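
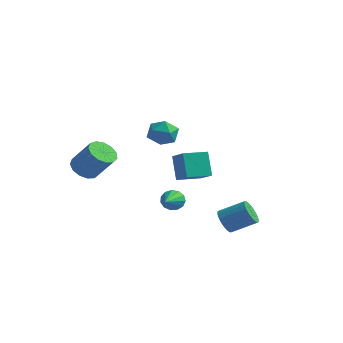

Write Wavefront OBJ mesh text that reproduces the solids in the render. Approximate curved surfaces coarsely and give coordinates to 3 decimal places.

v -3.977 -2.185 -0.407
v -3.249 -2.193 -1.018
v -1.976 -2.103 0.495
v -2.703 -2.095 1.107
v -3.377 -1.679 -0.942
v -2.103 -1.588 0.572
v -3.695 -1.326 -0.696
v -2.421 -1.235 0.818
v -4.102 -1.245 -0.358
v -2.829 -1.154 1.156
v -4.469 -1.463 -0.036
v -3.196 -1.372 1.478
v -4.681 -1.91 0.169
v -3.407 -1.82 1.682
v -4.668 -2.445 0.191
v -3.395 -2.354 1.704
v -4.436 -2.897 0.023
v -3.163 -2.806 1.536
v -4.058 -3.124 -0.282
v -2.785 -3.033 1.232
v -3.655 -3.052 -0.626
v -2.381 -2.961 0.888
v -3.353 -2.705 -0.9
v -2.08 -2.614 0.613
v -1.584 3.287 -2.609
v -2.249 3.814 -1.033
v -0.795 4.662 -2.736
v -1.46 5.188 -1.159
v -0.36 2.652 -1.881
v -1.025 3.178 -0.304
v 0.429 4.026 -2.007
v -0.236 4.553 -0.431
v 2.931 1.704 -4.237
v 3.375 1.749 -4.96
v 4.653 2.522 -4.127
v 4.209 2.476 -3.403
v 3.195 2.053 -4.965
v 4.472 2.826 -4.132
v 2.969 2.297 -4.844
v 4.246 3.07 -4.011
v 2.736 2.438 -4.618
v 4.014 3.21 -3.785
v 2.537 2.451 -4.326
v 3.815 3.224 -3.493
v 2.407 2.336 -4.019
v 3.684 3.109 -3.186
v 2.367 2.111 -3.749
v 3.644 2.884 -2.916
v 2.424 1.816 -3.564
v 3.702 2.589 -2.73
v 2.57 1.501 -3.494
v 3.847 2.274 -2.661
v 2.777 1.222 -3.554
v 4.055 1.994 -2.72
v 3.012 1.025 -3.731
v 4.289 1.798 -2.898
v 3.232 0.946 -3.995
v 4.51 1.719 -3.162
v 3.401 0.998 -4.302
v 4.678 1.771 -3.469
v 3.488 1.172 -4.597
v 4.766 1.945 -3.764
v 3.479 1.438 -4.83
v 4.757 2.211 -3.997
v -0.381 1.303 -3.251
v -0.002 1.225 -3.882
v 0.361 -0.443 -2.589
v 0.248 1.43 -3.62
v 0.299 1.596 -3.241
v 0.134 1.668 -2.865
v -0.195 1.625 -2.611
v -0.582 1.48 -2.561
v -0.906 1.278 -2.73
v -1.063 1.085 -3.065
v -1.003 0.961 -3.458
v -0.746 0.946 -3.786
v -0.373 1.044 -3.944
v 1.061 -0.647 2.759
v 1.64 -0.903 3.504
v 0.28 -2.017 2.896
v 0.859 -2.273 3.641
v 0.215 -1.545 3.75
v 0.698 -0.699 3.666
v 1.222 -2.221 2.734
v 1.705 -1.375 2.65
v 1.74 -1.876 3.489
v 1.118 -1.458 4.117
v 0.802 -1.462 2.283
v 0.18 -1.044 2.911
f 2 1 5
f 2 5 3
f 3 5 6
f 3 6 4
f 5 1 7
f 5 7 6
f 6 7 8
f 6 8 4
f 7 1 9
f 7 9 8
f 8 9 10
f 8 10 4
f 9 1 11
f 9 11 10
f 10 11 12
f 10 12 4
f 11 1 13
f 11 13 12
f 12 13 14
f 12 14 4
f 13 1 15
f 13 15 14
f 14 15 16
f 14 16 4
f 15 1 17
f 15 17 16
f 16 17 18
f 16 18 4
f 17 1 19
f 17 19 18
f 18 19 20
f 18 20 4
f 19 1 21
f 19 21 20
f 20 21 22
f 20 22 4
f 21 1 23
f 21 23 22
f 22 23 24
f 22 24 4
f 23 1 2
f 23 2 24
f 24 2 3
f 24 3 4
f 26 28 25
f 29 26 25
f 25 28 27
f 27 29 25
f 26 32 28
f 30 26 29
f 30 32 26
f 28 32 27
f 31 29 27
f 27 32 31
f 31 30 29
f 32 30 31
f 34 33 37
f 34 37 35
f 35 37 38
f 35 38 36
f 37 33 39
f 37 39 38
f 38 39 40
f 38 40 36
f 39 33 41
f 39 41 40
f 40 41 42
f 40 42 36
f 41 33 43
f 41 43 42
f 42 43 44
f 42 44 36
f 43 33 45
f 43 45 44
f 44 45 46
f 44 46 36
f 45 33 47
f 45 47 46
f 46 47 48
f 46 48 36
f 47 33 49
f 47 49 48
f 48 49 50
f 48 50 36
f 49 33 51
f 49 51 50
f 50 51 52
f 50 52 36
f 51 33 53
f 51 53 52
f 52 53 54
f 52 54 36
f 53 33 55
f 53 55 54
f 54 55 56
f 54 56 36
f 55 33 57
f 55 57 56
f 56 57 58
f 56 58 36
f 57 33 59
f 57 59 58
f 58 59 60
f 58 60 36
f 59 33 61
f 59 61 60
f 60 61 62
f 60 62 36
f 61 33 63
f 61 63 62
f 62 63 64
f 62 64 36
f 63 33 34
f 63 34 64
f 64 34 35
f 64 35 36
f 66 65 68
f 66 68 67
f 68 65 69
f 68 69 67
f 69 65 70
f 69 70 67
f 70 65 71
f 70 71 67
f 71 65 72
f 71 72 67
f 72 65 73
f 72 73 67
f 73 65 74
f 73 74 67
f 74 65 75
f 74 75 67
f 75 65 76
f 75 76 67
f 76 65 77
f 76 77 67
f 77 65 66
f 77 66 67
f 78 89 83
f 78 83 79
f 78 79 85
f 78 85 88
f 78 88 89
f 79 83 87
f 83 89 82
f 89 88 80
f 88 85 84
f 85 79 86
f 81 87 82
f 81 82 80
f 81 80 84
f 81 84 86
f 81 86 87
f 82 87 83
f 80 82 89
f 84 80 88
f 86 84 85
f 87 86 79



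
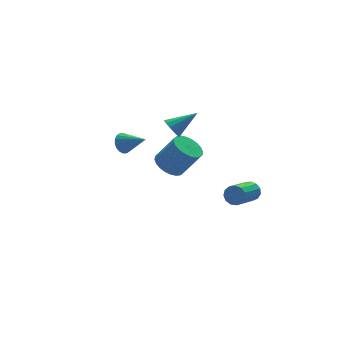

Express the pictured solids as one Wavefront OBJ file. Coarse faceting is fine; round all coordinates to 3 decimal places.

v 4.372 -2.923 -0.249
v 4.727 -3.024 0.299
v 3.142 -3.937 1.157
v 2.788 -3.837 0.609
v 4.559 -2.694 0.341
v 2.975 -3.607 1.199
v 4.333 -2.437 0.196
v 2.748 -3.351 1.054
v 4.119 -2.335 -0.09
v 2.534 -3.248 0.767
v 3.985 -2.419 -0.427
v 2.401 -3.333 0.431
v 3.975 -2.664 -0.707
v 2.39 -3.577 0.15
v 4.09 -2.99 -0.842
v 2.506 -3.904 0.016
v 4.295 -3.296 -0.788
v 2.711 -4.209 0.07
v 4.525 -3.483 -0.563
v 2.94 -4.397 0.294
v 4.706 -3.493 -0.238
v 3.121 -4.406 0.619
v 4.781 -3.321 0.083
v 3.197 -4.235 0.94
v 2.316 2.19 2.582
v 2.666 2.02 1.964
v 3.844 1.93 3.518
v 2.706 2.426 2.012
v 2.623 2.758 2.24
v 2.442 2.909 2.577
v 2.221 2.833 2.916
v 2.031 2.552 3.148
v 1.931 2.156 3.201
v 1.954 1.772 3.057
v 2.091 1.52 2.763
v 2.3 1.481 2.411
v 2.515 1.667 2.113
v 3.172 3.969 -1.976
v 3.747 3.336 -2.532
v 4.662 2.697 -0.861
v 4.088 3.331 -0.304
v 3.972 3.664 -2.53
v 4.887 3.025 -0.859
v 4.076 4.039 -2.444
v 4.991 3.4 -0.772
v 4.042 4.403 -2.286
v 4.957 3.764 -0.615
v 3.876 4.7 -2.082
v 4.791 4.062 -0.41
v 3.602 4.887 -1.861
v 4.518 4.248 -0.189
v 3.264 4.934 -1.657
v 4.179 4.295 0.015
v 2.911 4.834 -1.502
v 3.826 4.195 0.169
v 2.598 4.603 -1.419
v 3.513 3.964 0.252
v 2.373 4.275 -1.421
v 3.288 3.636 0.25
v 2.269 3.9 -1.508
v 3.184 3.261 0.164
v 2.303 3.536 -1.665
v 3.218 2.897 0.006
v 2.469 3.238 -1.87
v 3.384 2.6 -0.198
v 2.742 3.052 -2.091
v 3.658 2.413 -0.419
v 3.081 3.005 -2.295
v 3.996 2.366 -0.623
v 3.434 3.105 -2.449
v 4.349 2.466 -0.778
v -1.38 1.049 3.356
v -1.111 1.509 3.81
v -0.66 -0.169 4.164
v -1.384 1.435 3.94
v -1.656 1.284 3.955
v -1.873 1.086 3.851
v -1.993 0.882 3.65
v -1.992 0.71 3.39
v -1.869 0.606 3.123
v -1.65 0.589 2.902
v -1.377 0.664 2.772
v -1.105 0.815 2.757
v -0.887 1.012 2.86
v -0.767 1.217 3.062
v -0.769 1.388 3.322
v -0.891 1.493 3.589
f 2 1 5
f 2 5 3
f 3 5 6
f 3 6 4
f 5 1 7
f 5 7 6
f 6 7 8
f 6 8 4
f 7 1 9
f 7 9 8
f 8 9 10
f 8 10 4
f 9 1 11
f 9 11 10
f 10 11 12
f 10 12 4
f 11 1 13
f 11 13 12
f 12 13 14
f 12 14 4
f 13 1 15
f 13 15 14
f 14 15 16
f 14 16 4
f 15 1 17
f 15 17 16
f 16 17 18
f 16 18 4
f 17 1 19
f 17 19 18
f 18 19 20
f 18 20 4
f 19 1 21
f 19 21 20
f 20 21 22
f 20 22 4
f 21 1 23
f 21 23 22
f 22 23 24
f 22 24 4
f 23 1 2
f 23 2 24
f 24 2 3
f 24 3 4
f 26 25 28
f 26 28 27
f 28 25 29
f 28 29 27
f 29 25 30
f 29 30 27
f 30 25 31
f 30 31 27
f 31 25 32
f 31 32 27
f 32 25 33
f 32 33 27
f 33 25 34
f 33 34 27
f 34 25 35
f 34 35 27
f 35 25 36
f 35 36 27
f 36 25 37
f 36 37 27
f 37 25 26
f 37 26 27
f 39 38 42
f 39 42 40
f 40 42 43
f 40 43 41
f 42 38 44
f 42 44 43
f 43 44 45
f 43 45 41
f 44 38 46
f 44 46 45
f 45 46 47
f 45 47 41
f 46 38 48
f 46 48 47
f 47 48 49
f 47 49 41
f 48 38 50
f 48 50 49
f 49 50 51
f 49 51 41
f 50 38 52
f 50 52 51
f 51 52 53
f 51 53 41
f 52 38 54
f 52 54 53
f 53 54 55
f 53 55 41
f 54 38 56
f 54 56 55
f 55 56 57
f 55 57 41
f 56 38 58
f 56 58 57
f 57 58 59
f 57 59 41
f 58 38 60
f 58 60 59
f 59 60 61
f 59 61 41
f 60 38 62
f 60 62 61
f 61 62 63
f 61 63 41
f 62 38 64
f 62 64 63
f 63 64 65
f 63 65 41
f 64 38 66
f 64 66 65
f 65 66 67
f 65 67 41
f 66 38 68
f 66 68 67
f 67 68 69
f 67 69 41
f 68 38 70
f 68 70 69
f 69 70 71
f 69 71 41
f 70 38 39
f 70 39 71
f 71 39 40
f 71 40 41
f 73 72 75
f 73 75 74
f 75 72 76
f 75 76 74
f 76 72 77
f 76 77 74
f 77 72 78
f 77 78 74
f 78 72 79
f 78 79 74
f 79 72 80
f 79 80 74
f 80 72 81
f 80 81 74
f 81 72 82
f 81 82 74
f 82 72 83
f 82 83 74
f 83 72 84
f 83 84 74
f 84 72 85
f 84 85 74
f 85 72 86
f 85 86 74
f 86 72 87
f 86 87 74
f 87 72 73
f 87 73 74



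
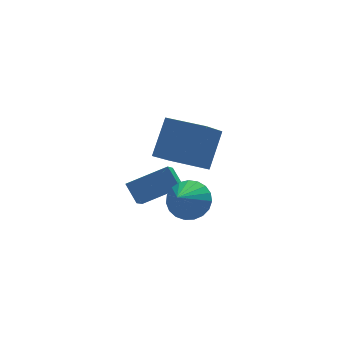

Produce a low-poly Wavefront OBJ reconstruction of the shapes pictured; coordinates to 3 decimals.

v 0.998 -4.861 0.75
v 1.759 -4.024 2.045
v -0.145 -3.702 0.672
v 0.616 -2.865 1.968
v 1.864 -4.075 -0.268
v 2.625 -3.238 1.028
v 0.721 -2.916 -0.345
v 1.482 -2.079 0.95
v 0.251 -1.131 -4.026
v -0.241 -2.045 -3.163
v 0.039 -0.43 -3.405
v -0.454 -1.344 -2.542
v 1.834 -1.296 -3.298
v 1.341 -2.21 -2.435
v 1.621 -0.595 -2.677
v 1.129 -1.509 -1.814
v 1.369 -3.279 -2.443
v 2.078 -3.78 -2.304
v 0.671 -4.021 -1.557
v 2.12 -3.518 -2.052
v 2.032 -3.215 -1.868
v 1.829 -2.923 -1.782
v 1.546 -2.692 -1.812
v 1.233 -2.563 -1.95
v 0.943 -2.557 -2.173
v 0.727 -2.677 -2.443
v 0.622 -2.9 -2.713
v 0.646 -3.189 -2.937
v 0.795 -3.493 -3.075
v 1.043 -3.761 -3.103
v 1.348 -3.945 -3.018
v 1.656 -4.014 -2.833
v 1.914 -3.955 -2.581
f 2 4 1
f 5 2 1
f 1 4 3
f 3 5 1
f 2 8 4
f 6 2 5
f 6 8 2
f 4 8 3
f 7 5 3
f 3 8 7
f 7 6 5
f 8 6 7
f 10 12 9
f 13 10 9
f 9 12 11
f 11 13 9
f 10 16 12
f 14 10 13
f 14 16 10
f 12 16 11
f 15 13 11
f 11 16 15
f 15 14 13
f 16 14 15
f 18 17 20
f 18 20 19
f 20 17 21
f 20 21 19
f 21 17 22
f 21 22 19
f 22 17 23
f 22 23 19
f 23 17 24
f 23 24 19
f 24 17 25
f 24 25 19
f 25 17 26
f 25 26 19
f 26 17 27
f 26 27 19
f 27 17 28
f 27 28 19
f 28 17 29
f 28 29 19
f 29 17 30
f 29 30 19
f 30 17 31
f 30 31 19
f 31 17 32
f 31 32 19
f 32 17 33
f 32 33 19
f 33 17 18
f 33 18 19



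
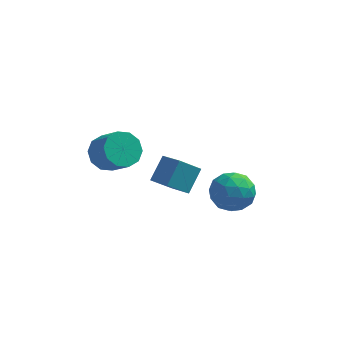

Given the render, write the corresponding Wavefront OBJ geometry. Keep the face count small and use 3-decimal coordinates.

v 2.343 0.559 0.063
v 2.893 1.222 0.737
v 3.347 -0.802 0.583
v 3.897 -0.139 1.257
v 2.853 -0.389 1.467
v 2.233 0.452 1.145
v 4.007 -0.032 0.175
v 3.387 0.809 -0.147
v 3.921 0.857 0.806
v 3.208 0.636 1.605
v 3.032 -0.216 -0.285
v 2.319 -0.437 0.514
v 2.53 1.01 0.354
v 3.71 -0.59 0.966
v 3.097 -0.737 1.089
v 3.42 -0.347 1.486
v 2.142 0.557 0.594
v 2.465 0.947 0.99
v 2.441 0 1.42
v 3.775 -0.527 0.33
v 4.098 -0.137 0.726
v 2.82 0.767 -0.166
v 3.143 1.157 0.231
v 3.799 0.42 -0.1
v 3.457 1.185 0.791
v 4.047 0.385 1.097
v 4.113 0.448 0.46
v 3.748 0.942 0.271
v 3.038 1.055 1.26
v 3.628 0.256 1.566
v 3.015 0.108 1.69
v 2.65 0.603 1.5
v 3.642 0.841 1.301
v 2.612 0.164 -0.246
v 3.202 -0.635 0.06
v 3.59 -0.183 -0.18
v 3.225 0.312 -0.37
v 2.193 0.035 0.223
v 2.783 -0.765 0.529
v 2.492 -0.522 1.049
v 2.127 -0.028 0.86
v 2.598 -0.421 0.019
v -2.532 1.013 1.937
v -1.851 0.962 1.262
v -0.987 0.237 2.189
v -1.668 0.287 2.863
v -1.765 1.461 1.572
v -0.901 0.735 2.499
v -1.972 1.788 2.022
v -1.108 1.062 2.949
v -2.393 1.819 2.439
v -1.529 1.093 3.365
v -2.867 1.542 2.664
v -2.003 0.817 3.591
v -3.213 1.063 2.611
v -2.349 0.338 3.538
v -3.299 0.565 2.301
v -2.435 -0.161 3.228
v -3.092 0.238 1.851
v -2.228 -0.488 2.778
v -2.671 0.207 1.435
v -1.807 -0.519 2.361
v -2.197 0.483 1.209
v -1.333 -0.242 2.136
v -0.941 2.823 -1.176
v -0.526 3.787 -0.175
v -0.046 3.36 -2.064
v 0.369 4.324 -1.063
v -0.029 1.996 -0.757
v 0.386 2.96 0.244
v 0.866 2.533 -1.645
v 1.281 3.497 -0.644
f 1 38 17
f 38 12 41
f 17 41 6
f 38 41 17
f 1 17 13
f 17 6 18
f 13 18 2
f 17 18 13
f 1 13 22
f 13 2 23
f 22 23 8
f 13 23 22
f 1 22 34
f 22 8 37
f 34 37 11
f 22 37 34
f 1 34 38
f 34 11 42
f 38 42 12
f 34 42 38
f 2 18 29
f 18 6 32
f 29 32 10
f 18 32 29
f 6 41 19
f 41 12 40
f 19 40 5
f 41 40 19
f 12 42 39
f 42 11 35
f 39 35 3
f 42 35 39
f 11 37 36
f 37 8 24
f 36 24 7
f 37 24 36
f 8 23 28
f 23 2 25
f 28 25 9
f 23 25 28
f 4 30 16
f 30 10 31
f 16 31 5
f 30 31 16
f 4 16 14
f 16 5 15
f 14 15 3
f 16 15 14
f 4 14 21
f 14 3 20
f 21 20 7
f 14 20 21
f 4 21 26
f 21 7 27
f 26 27 9
f 21 27 26
f 4 26 30
f 26 9 33
f 30 33 10
f 26 33 30
f 5 31 19
f 31 10 32
f 19 32 6
f 31 32 19
f 3 15 39
f 15 5 40
f 39 40 12
f 15 40 39
f 7 20 36
f 20 3 35
f 36 35 11
f 20 35 36
f 9 27 28
f 27 7 24
f 28 24 8
f 27 24 28
f 10 33 29
f 33 9 25
f 29 25 2
f 33 25 29
f 44 43 47
f 44 47 45
f 45 47 48
f 45 48 46
f 47 43 49
f 47 49 48
f 48 49 50
f 48 50 46
f 49 43 51
f 49 51 50
f 50 51 52
f 50 52 46
f 51 43 53
f 51 53 52
f 52 53 54
f 52 54 46
f 53 43 55
f 53 55 54
f 54 55 56
f 54 56 46
f 55 43 57
f 55 57 56
f 56 57 58
f 56 58 46
f 57 43 59
f 57 59 58
f 58 59 60
f 58 60 46
f 59 43 61
f 59 61 60
f 60 61 62
f 60 62 46
f 61 43 63
f 61 63 62
f 62 63 64
f 62 64 46
f 63 43 44
f 63 44 64
f 64 44 45
f 64 45 46
f 66 68 65
f 69 66 65
f 65 68 67
f 67 69 65
f 66 72 68
f 70 66 69
f 70 72 66
f 68 72 67
f 71 69 67
f 67 72 71
f 71 70 69
f 72 70 71



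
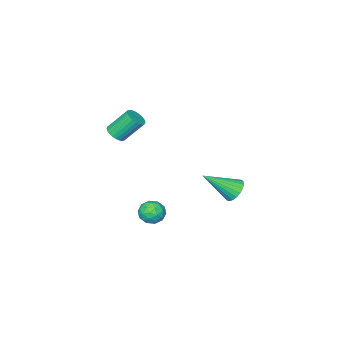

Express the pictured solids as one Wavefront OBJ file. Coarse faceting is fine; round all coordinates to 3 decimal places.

v 3.037 4.486 0.055
v 3.595 4.146 0.437
v 2.625 3.394 -0.317
v 3.183 3.054 0.065
v 2.624 3.399 0.44
v 2.878 4.074 0.67
v 3.342 3.466 -0.55
v 3.596 4.141 -0.32
v 3.783 3.515 0.063
v 3.339 3.474 0.675
v 2.881 4.066 -0.555
v 2.437 4.025 0.057
v 3.352 4.412 0.279
v 2.868 3.128 -0.159
v 2.539 3.331 0.061
v 2.867 3.131 0.286
v 2.93 4.37 0.416
v 3.258 4.17 0.64
v 2.688 3.731 0.642
v 2.962 3.37 -0.52
v 3.29 3.17 -0.296
v 3.353 4.409 -0.166
v 3.681 4.209 0.059
v 3.532 3.809 -0.522
v 3.791 3.841 0.284
v 3.549 3.199 0.065
v 3.642 3.442 -0.297
v 3.792 3.838 -0.161
v 3.53 3.817 0.643
v 3.288 3.175 0.424
v 2.959 3.378 0.645
v 3.108 3.775 0.78
v 3.641 3.446 0.423
v 2.932 4.365 -0.304
v 2.69 3.723 -0.523
v 3.112 3.765 -0.66
v 3.261 4.162 -0.525
v 2.671 4.341 0.055
v 2.429 3.699 -0.164
v 2.428 3.702 0.281
v 2.578 4.098 0.417
v 2.579 4.094 -0.303
v -4.33 2.013 -2.539
v -3.822 1.952 -3.142
v -2.91 0.987 -1.241
v -3.736 2.24 -3.008
v -3.753 2.488 -2.794
v -3.869 2.655 -2.536
v -4.065 2.71 -2.278
v -4.307 2.644 -2.065
v -4.553 2.47 -1.935
v -4.76 2.216 -1.909
v -4.893 1.927 -1.992
v -4.928 1.653 -2.169
v -4.86 1.441 -2.411
v -4.7 1.328 -2.675
v -4.476 1.333 -2.915
v -4.227 1.456 -3.091
v -3.996 1.675 -3.171
v 1.412 -0.975 2.95
v 1.776 -1.276 3.352
v 0.991 -0.566 4.592
v 0.628 -0.265 4.19
v 1.903 -1.073 3.317
v 1.118 -0.363 4.557
v 1.955 -0.855 3.225
v 1.17 -0.146 4.465
v 1.925 -0.656 3.092
v 1.14 0.054 4.332
v 1.817 -0.505 2.937
v 1.032 0.205 4.177
v 1.647 -0.425 2.784
v 0.862 0.284 4.024
v 1.441 -0.43 2.656
v 0.656 0.28 3.896
v 1.231 -0.517 2.573
v 0.447 0.193 3.813
v 1.049 -0.674 2.548
v 0.264 0.036 3.788
v 0.922 -0.877 2.583
v 0.137 -0.167 3.823
v 0.87 -1.094 2.675
v 0.085 -0.385 3.915
v 0.9 -1.294 2.808
v 0.115 -0.584 4.048
v 1.008 -1.445 2.963
v 0.223 -0.735 4.203
v 1.178 -1.524 3.116
v 0.393 -0.815 4.356
v 1.384 -1.52 3.244
v 0.599 -0.81 4.484
v 1.593 -1.433 3.327
v 0.809 -0.723 4.567
f 1 38 17
f 38 12 41
f 17 41 6
f 38 41 17
f 1 17 13
f 17 6 18
f 13 18 2
f 17 18 13
f 1 13 22
f 13 2 23
f 22 23 8
f 13 23 22
f 1 22 34
f 22 8 37
f 34 37 11
f 22 37 34
f 1 34 38
f 34 11 42
f 38 42 12
f 34 42 38
f 2 18 29
f 18 6 32
f 29 32 10
f 18 32 29
f 6 41 19
f 41 12 40
f 19 40 5
f 41 40 19
f 12 42 39
f 42 11 35
f 39 35 3
f 42 35 39
f 11 37 36
f 37 8 24
f 36 24 7
f 37 24 36
f 8 23 28
f 23 2 25
f 28 25 9
f 23 25 28
f 4 30 16
f 30 10 31
f 16 31 5
f 30 31 16
f 4 16 14
f 16 5 15
f 14 15 3
f 16 15 14
f 4 14 21
f 14 3 20
f 21 20 7
f 14 20 21
f 4 21 26
f 21 7 27
f 26 27 9
f 21 27 26
f 4 26 30
f 26 9 33
f 30 33 10
f 26 33 30
f 5 31 19
f 31 10 32
f 19 32 6
f 31 32 19
f 3 15 39
f 15 5 40
f 39 40 12
f 15 40 39
f 7 20 36
f 20 3 35
f 36 35 11
f 20 35 36
f 9 27 28
f 27 7 24
f 28 24 8
f 27 24 28
f 10 33 29
f 33 9 25
f 29 25 2
f 33 25 29
f 44 43 46
f 44 46 45
f 46 43 47
f 46 47 45
f 47 43 48
f 47 48 45
f 48 43 49
f 48 49 45
f 49 43 50
f 49 50 45
f 50 43 51
f 50 51 45
f 51 43 52
f 51 52 45
f 52 43 53
f 52 53 45
f 53 43 54
f 53 54 45
f 54 43 55
f 54 55 45
f 55 43 56
f 55 56 45
f 56 43 57
f 56 57 45
f 57 43 58
f 57 58 45
f 58 43 59
f 58 59 45
f 59 43 44
f 59 44 45
f 61 60 64
f 61 64 62
f 62 64 65
f 62 65 63
f 64 60 66
f 64 66 65
f 65 66 67
f 65 67 63
f 66 60 68
f 66 68 67
f 67 68 69
f 67 69 63
f 68 60 70
f 68 70 69
f 69 70 71
f 69 71 63
f 70 60 72
f 70 72 71
f 71 72 73
f 71 73 63
f 72 60 74
f 72 74 73
f 73 74 75
f 73 75 63
f 74 60 76
f 74 76 75
f 75 76 77
f 75 77 63
f 76 60 78
f 76 78 77
f 77 78 79
f 77 79 63
f 78 60 80
f 78 80 79
f 79 80 81
f 79 81 63
f 80 60 82
f 80 82 81
f 81 82 83
f 81 83 63
f 82 60 84
f 82 84 83
f 83 84 85
f 83 85 63
f 84 60 86
f 84 86 85
f 85 86 87
f 85 87 63
f 86 60 88
f 86 88 87
f 87 88 89
f 87 89 63
f 88 60 90
f 88 90 89
f 89 90 91
f 89 91 63
f 90 60 92
f 90 92 91
f 91 92 93
f 91 93 63
f 92 60 61
f 92 61 93
f 93 61 62
f 93 62 63



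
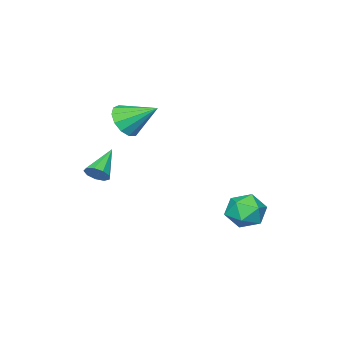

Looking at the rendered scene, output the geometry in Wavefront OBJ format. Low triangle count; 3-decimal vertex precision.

v 2.007 -2.93 2.96
v 2.442 -2.287 2.314
v 1.393 -1.45 4.02
v 1.912 -2.37 2.125
v 1.412 -2.632 2.2
v 1.101 -2.988 2.517
v 1.077 -3.325 2.975
v 1.349 -3.537 3.428
v 1.829 -3.556 3.732
v 2.366 -3.376 3.792
v 2.788 -3.055 3.587
v 2.963 -2.693 3.183
v 2.833 -2.407 2.709
v -0.757 3.423 -1.522
v 0.02 3.729 -2.195
v 0.16 2.011 -1.105
v 0.937 2.317 -1.778
v 0.757 2.872 -0.878
v 0.19 3.745 -1.136
v -0.01 1.995 -2.164
v -0.577 2.868 -2.422
v 0.482 2.846 -2.591
v 0.956 3.389 -1.797
v -0.776 2.351 -1.503
v -0.302 2.894 -0.709
v 3.534 -3.311 -0.146
v 3.942 -3.59 0.306
v 2.086 -3.789 0.866
v 3.87 -3.149 0.41
v 3.64 -2.785 0.254
v 3.361 -2.666 -0.089
v 3.163 -2.85 -0.459
v 3.138 -3.249 -0.683
v 3.298 -3.677 -0.656
v 3.569 -3.934 -0.39
v 3.823 -3.9 -0.01
f 2 1 4
f 2 4 3
f 4 1 5
f 4 5 3
f 5 1 6
f 5 6 3
f 6 1 7
f 6 7 3
f 7 1 8
f 7 8 3
f 8 1 9
f 8 9 3
f 9 1 10
f 9 10 3
f 10 1 11
f 10 11 3
f 11 1 12
f 11 12 3
f 12 1 13
f 12 13 3
f 13 1 2
f 13 2 3
f 14 25 19
f 14 19 15
f 14 15 21
f 14 21 24
f 14 24 25
f 15 19 23
f 19 25 18
f 25 24 16
f 24 21 20
f 21 15 22
f 17 23 18
f 17 18 16
f 17 16 20
f 17 20 22
f 17 22 23
f 18 23 19
f 16 18 25
f 20 16 24
f 22 20 21
f 23 22 15
f 27 26 29
f 27 29 28
f 29 26 30
f 29 30 28
f 30 26 31
f 30 31 28
f 31 26 32
f 31 32 28
f 32 26 33
f 32 33 28
f 33 26 34
f 33 34 28
f 34 26 35
f 34 35 28
f 35 26 36
f 35 36 28
f 36 26 27
f 36 27 28



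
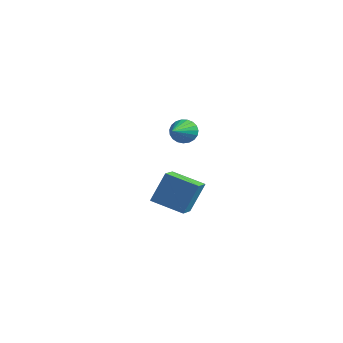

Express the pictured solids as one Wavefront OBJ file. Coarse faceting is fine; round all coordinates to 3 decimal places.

v 2.652 -3.21 3.648
v 2.889 -2.852 4.238
v 3.368 -4.61 4.212
v 2.618 -2.953 4.331
v 2.353 -3.099 4.305
v 2.14 -3.264 4.166
v 2.015 -3.42 3.937
v 2 -3.54 3.659
v 2.098 -3.602 3.378
v 2.292 -3.597 3.145
v 2.548 -3.525 2.998
v 2.822 -3.399 2.964
v 3.066 -3.24 3.048
v 3.239 -3.076 3.236
v 3.31 -2.935 3.495
v 3.268 -2.842 3.781
v 3.119 -2.812 4.044
v -2.539 -0.315 -3.29
v -2.239 0.452 -1.501
v -0.907 0.467 -3.9
v -0.606 1.235 -2.111
v -1.914 -1.355 -2.949
v -1.613 -0.587 -1.16
v -0.281 -0.572 -3.559
v 0.019 0.195 -1.77
f 2 1 4
f 2 4 3
f 4 1 5
f 4 5 3
f 5 1 6
f 5 6 3
f 6 1 7
f 6 7 3
f 7 1 8
f 7 8 3
f 8 1 9
f 8 9 3
f 9 1 10
f 9 10 3
f 10 1 11
f 10 11 3
f 11 1 12
f 11 12 3
f 12 1 13
f 12 13 3
f 13 1 14
f 13 14 3
f 14 1 15
f 14 15 3
f 15 1 16
f 15 16 3
f 16 1 17
f 16 17 3
f 17 1 2
f 17 2 3
f 19 21 18
f 22 19 18
f 18 21 20
f 20 22 18
f 19 25 21
f 23 19 22
f 23 25 19
f 21 25 20
f 24 22 20
f 20 25 24
f 24 23 22
f 25 23 24



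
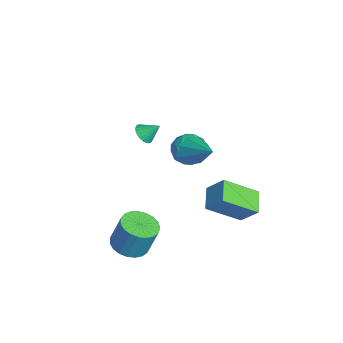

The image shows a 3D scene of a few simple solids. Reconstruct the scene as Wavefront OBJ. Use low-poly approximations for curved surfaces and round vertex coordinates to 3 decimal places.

v -2.652 2.216 -1.665
v -2.015 2.045 -0.929
v -2.145 0.895 -2.411
v -1.508 0.724 -1.675
v -2.48 0.633 -1.518
v -2.793 1.449 -1.058
v -1.367 1.491 -2.282
v -1.68 2.307 -1.822
v -1.221 1.597 -1.311
v -1.908 1.067 -0.838
v -2.252 1.873 -2.502
v -2.939 1.343 -2.029
v -2.378 2.247 -1.232
v -1.782 0.693 -2.108
v -2.353 0.64 -2.016
v -1.979 0.539 -1.584
v -2.835 1.896 -1.307
v -2.461 1.796 -0.875
v -2.734 0.966 -1.221
v -1.699 1.144 -2.465
v -1.325 1.044 -2.033
v -2.181 2.401 -1.756
v -1.807 2.3 -1.324
v -1.426 1.974 -2.119
v -1.537 1.883 -1.023
v -1.239 1.106 -1.462
v -1.156 1.557 -1.819
v -1.34 2.037 -1.548
v -1.941 1.571 -0.746
v -1.643 0.794 -1.184
v -2.214 0.741 -1.092
v -2.398 1.221 -0.821
v -1.474 1.307 -0.97
v -2.517 2.146 -2.156
v -2.219 1.369 -2.594
v -1.762 1.719 -2.519
v -1.946 2.199 -2.248
v -2.921 1.834 -1.878
v -2.623 1.057 -2.317
v -2.82 0.903 -1.792
v -3.004 1.383 -1.521
v -2.686 1.633 -2.37
v -1.264 -0.889 0.535
v -0.797 -0.716 0.183
v -1.016 -0.151 1.225
v -0.972 -0.579 0.098
v -1.192 -0.488 0.081
v -1.422 -0.459 0.132
v -1.629 -0.496 0.245
v -1.779 -0.592 0.402
v -1.852 -0.733 0.579
v -1.835 -0.898 0.75
v -1.73 -1.062 0.888
v -1.555 -1.199 0.972
v -1.336 -1.29 0.989
v -1.105 -1.319 0.938
v -0.899 -1.282 0.825
v -0.748 -1.186 0.668
v -0.676 -1.045 0.491
v -0.693 -0.88 0.32
v 3.59 1.201 -1.251
v 2.416 1.476 -0.791
v 3.518 2.916 -2.46
v 2.344 3.191 -2.001
v 4.136 1.909 -0.279
v 2.962 2.184 0.18
v 4.064 3.624 -1.489
v 2.89 3.899 -1.029
v 2.249 0.889 1.941
v 2.596 1.146 1.279
v 3.651 1.511 2.919
v 2.237 1.564 1.529
v 1.884 1.586 2.02
v 1.745 1.2 2.465
v 1.901 0.632 2.602
v 2.26 0.215 2.352
v 2.613 0.193 1.861
v 2.752 0.578 1.417
v 3.779 -2.417 -3.161
v 4.279 -1.656 -3.464
v 4.5 -1.162 -1.863
v 4.001 -1.923 -1.559
v 3.906 -1.513 -3.457
v 4.128 -1.019 -1.856
v 3.512 -1.526 -3.398
v 3.733 -1.032 -1.797
v 3.163 -1.694 -3.299
v 3.385 -1.2 -1.698
v 2.922 -1.986 -3.175
v 3.143 -1.492 -1.574
v 2.828 -2.353 -3.049
v 3.049 -1.859 -1.448
v 2.899 -2.731 -2.942
v 3.12 -2.237 -1.341
v 3.122 -3.055 -2.873
v 3.343 -2.561 -1.272
v 3.459 -3.268 -2.854
v 3.68 -2.774 -1.253
v 3.851 -3.334 -2.887
v 4.072 -2.841 -1.286
v 4.231 -3.242 -2.968
v 4.452 -2.748 -1.367
v 4.533 -3.007 -3.083
v 4.754 -2.513 -1.482
v 4.704 -2.67 -3.21
v 4.925 -2.176 -1.609
v 4.716 -2.289 -3.329
v 4.937 -1.795 -1.728
v 4.565 -1.93 -3.419
v 4.786 -1.436 -1.818
f 1 38 17
f 38 12 41
f 17 41 6
f 38 41 17
f 1 17 13
f 17 6 18
f 13 18 2
f 17 18 13
f 1 13 22
f 13 2 23
f 22 23 8
f 13 23 22
f 1 22 34
f 22 8 37
f 34 37 11
f 22 37 34
f 1 34 38
f 34 11 42
f 38 42 12
f 34 42 38
f 2 18 29
f 18 6 32
f 29 32 10
f 18 32 29
f 6 41 19
f 41 12 40
f 19 40 5
f 41 40 19
f 12 42 39
f 42 11 35
f 39 35 3
f 42 35 39
f 11 37 36
f 37 8 24
f 36 24 7
f 37 24 36
f 8 23 28
f 23 2 25
f 28 25 9
f 23 25 28
f 4 30 16
f 30 10 31
f 16 31 5
f 30 31 16
f 4 16 14
f 16 5 15
f 14 15 3
f 16 15 14
f 4 14 21
f 14 3 20
f 21 20 7
f 14 20 21
f 4 21 26
f 21 7 27
f 26 27 9
f 21 27 26
f 4 26 30
f 26 9 33
f 30 33 10
f 26 33 30
f 5 31 19
f 31 10 32
f 19 32 6
f 31 32 19
f 3 15 39
f 15 5 40
f 39 40 12
f 15 40 39
f 7 20 36
f 20 3 35
f 36 35 11
f 20 35 36
f 9 27 28
f 27 7 24
f 28 24 8
f 27 24 28
f 10 33 29
f 33 9 25
f 29 25 2
f 33 25 29
f 44 43 46
f 44 46 45
f 46 43 47
f 46 47 45
f 47 43 48
f 47 48 45
f 48 43 49
f 48 49 45
f 49 43 50
f 49 50 45
f 50 43 51
f 50 51 45
f 51 43 52
f 51 52 45
f 52 43 53
f 52 53 45
f 53 43 54
f 53 54 45
f 54 43 55
f 54 55 45
f 55 43 56
f 55 56 45
f 56 43 57
f 56 57 45
f 57 43 58
f 57 58 45
f 58 43 59
f 58 59 45
f 59 43 60
f 59 60 45
f 60 43 44
f 60 44 45
f 62 64 61
f 65 62 61
f 61 64 63
f 63 65 61
f 62 68 64
f 66 62 65
f 66 68 62
f 64 68 63
f 67 65 63
f 63 68 67
f 67 66 65
f 68 66 67
f 70 69 72
f 70 72 71
f 72 69 73
f 72 73 71
f 73 69 74
f 73 74 71
f 74 69 75
f 74 75 71
f 75 69 76
f 75 76 71
f 76 69 77
f 76 77 71
f 77 69 78
f 77 78 71
f 78 69 70
f 78 70 71
f 80 79 83
f 80 83 81
f 81 83 84
f 81 84 82
f 83 79 85
f 83 85 84
f 84 85 86
f 84 86 82
f 85 79 87
f 85 87 86
f 86 87 88
f 86 88 82
f 87 79 89
f 87 89 88
f 88 89 90
f 88 90 82
f 89 79 91
f 89 91 90
f 90 91 92
f 90 92 82
f 91 79 93
f 91 93 92
f 92 93 94
f 92 94 82
f 93 79 95
f 93 95 94
f 94 95 96
f 94 96 82
f 95 79 97
f 95 97 96
f 96 97 98
f 96 98 82
f 97 79 99
f 97 99 98
f 98 99 100
f 98 100 82
f 99 79 101
f 99 101 100
f 100 101 102
f 100 102 82
f 101 79 103
f 101 103 102
f 102 103 104
f 102 104 82
f 103 79 105
f 103 105 104
f 104 105 106
f 104 106 82
f 105 79 107
f 105 107 106
f 106 107 108
f 106 108 82
f 107 79 109
f 107 109 108
f 108 109 110
f 108 110 82
f 109 79 80
f 109 80 110
f 110 80 81
f 110 81 82



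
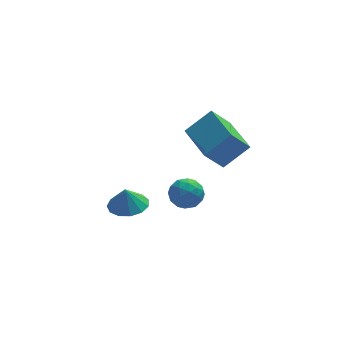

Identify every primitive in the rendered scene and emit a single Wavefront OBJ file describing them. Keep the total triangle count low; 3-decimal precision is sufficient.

v 3.259 -0.07 0.598
v 2.42 -0.362 1.667
v 2.749 1.839 0.719
v 1.909 1.547 1.787
v 4.391 0.173 1.553
v 3.551 -0.119 2.621
v 3.88 2.082 1.673
v 3.041 1.79 2.742
v -0.28 3.266 -4.132
v 0.22 2.495 -4.083
v -0.4 3.254 -3.088
v 0.554 2.889 -4.04
v 0.624 3.403 -4.026
v 0.406 3.873 -4.046
v -0.03 4.15 -4.093
v -0.545 4.147 -4.152
v -0.976 3.864 -4.205
v -1.186 3.391 -4.234
v -1.108 2.878 -4.231
v -0.768 2.489 -4.196
v -0.273 2.346 -4.141
v 1.745 2.616 -2.387
v 2.376 2.514 -2.901
v 1.704 1.306 -2.179
v 2.335 1.204 -2.693
v 2.451 1.572 -1.969
v 2.477 2.382 -2.098
v 1.603 1.438 -2.982
v 1.629 2.248 -3.111
v 2.288 1.786 -3.269
v 2.812 1.869 -2.643
v 1.268 1.951 -2.437
v 1.792 2.034 -1.811
v 2.064 2.68 -2.662
v 2.016 1.14 -2.418
v 2.084 1.356 -1.992
v 2.455 1.297 -2.295
v 2.123 2.602 -2.19
v 2.494 2.542 -2.493
v 2.538 1.989 -1.945
v 1.586 1.278 -2.587
v 1.957 1.218 -2.89
v 1.625 2.523 -2.785
v 1.996 2.464 -3.088
v 1.542 1.831 -3.135
v 2.383 2.192 -3.181
v 2.359 1.422 -3.058
v 1.929 1.56 -3.228
v 1.944 2.036 -3.304
v 2.691 2.241 -2.813
v 2.667 1.471 -2.691
v 2.735 1.688 -2.265
v 2.75 2.163 -2.341
v 2.64 1.813 -3.029
v 1.413 2.349 -2.389
v 1.389 1.579 -2.267
v 1.33 1.657 -2.739
v 1.345 2.132 -2.815
v 1.721 2.398 -2.022
v 1.697 1.628 -1.899
v 2.136 1.784 -1.776
v 2.151 2.26 -1.852
v 1.44 2.007 -2.051
f 2 4 1
f 5 2 1
f 1 4 3
f 3 5 1
f 2 8 4
f 6 2 5
f 6 8 2
f 4 8 3
f 7 5 3
f 3 8 7
f 7 6 5
f 8 6 7
f 10 9 12
f 10 12 11
f 12 9 13
f 12 13 11
f 13 9 14
f 13 14 11
f 14 9 15
f 14 15 11
f 15 9 16
f 15 16 11
f 16 9 17
f 16 17 11
f 17 9 18
f 17 18 11
f 18 9 19
f 18 19 11
f 19 9 20
f 19 20 11
f 20 9 21
f 20 21 11
f 21 9 10
f 21 10 11
f 22 59 38
f 59 33 62
f 38 62 27
f 59 62 38
f 22 38 34
f 38 27 39
f 34 39 23
f 38 39 34
f 22 34 43
f 34 23 44
f 43 44 29
f 34 44 43
f 22 43 55
f 43 29 58
f 55 58 32
f 43 58 55
f 22 55 59
f 55 32 63
f 59 63 33
f 55 63 59
f 23 39 50
f 39 27 53
f 50 53 31
f 39 53 50
f 27 62 40
f 62 33 61
f 40 61 26
f 62 61 40
f 33 63 60
f 63 32 56
f 60 56 24
f 63 56 60
f 32 58 57
f 58 29 45
f 57 45 28
f 58 45 57
f 29 44 49
f 44 23 46
f 49 46 30
f 44 46 49
f 25 51 37
f 51 31 52
f 37 52 26
f 51 52 37
f 25 37 35
f 37 26 36
f 35 36 24
f 37 36 35
f 25 35 42
f 35 24 41
f 42 41 28
f 35 41 42
f 25 42 47
f 42 28 48
f 47 48 30
f 42 48 47
f 25 47 51
f 47 30 54
f 51 54 31
f 47 54 51
f 26 52 40
f 52 31 53
f 40 53 27
f 52 53 40
f 24 36 60
f 36 26 61
f 60 61 33
f 36 61 60
f 28 41 57
f 41 24 56
f 57 56 32
f 41 56 57
f 30 48 49
f 48 28 45
f 49 45 29
f 48 45 49
f 31 54 50
f 54 30 46
f 50 46 23
f 54 46 50



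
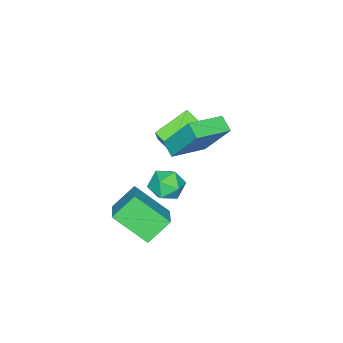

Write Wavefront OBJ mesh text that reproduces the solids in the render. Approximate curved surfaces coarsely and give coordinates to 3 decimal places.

v -0.021 -0.319 -2.324
v 0.322 -1.877 -1.118
v -0.953 0.201 -1.387
v -0.61 -1.357 -0.181
v 1.33 0.617 -1.499
v 1.673 -0.941 -0.293
v 0.398 1.137 -0.562
v 0.741 -0.421 0.644
v -2.473 0.989 2.09
v -2.809 0.363 2.518
v -2.485 2.217 3.879
v -2.822 1.591 4.307
v -0.818 0.389 2.513
v -1.155 -0.237 2.941
v -0.831 1.617 4.302
v -1.167 0.991 4.73
v -0.337 0.991 0.374
v 0.355 0.629 0.763
v -1.195 0.171 1.137
v -0.503 -0.191 1.526
v -0.71 0.641 1.69
v -0.179 1.148 1.217
v -0.661 -0.348 0.683
v -0.13 0.159 0.21
v 0.155 -0.198 0.954
v 0.125 0.413 1.576
v -0.965 0.387 0.324
v -0.995 0.998 0.946
v -3.203 -1.888 0.858
v -4.681 -1.224 1.642
v -3.034 -0.986 0.412
v -4.511 -0.322 1.196
v -2.269 -1.398 2.204
v -3.746 -0.734 2.988
v -2.099 -0.496 1.758
v -3.577 0.168 2.542
f 2 4 1
f 5 2 1
f 1 4 3
f 3 5 1
f 2 8 4
f 6 2 5
f 6 8 2
f 4 8 3
f 7 5 3
f 3 8 7
f 7 6 5
f 8 6 7
f 10 12 9
f 13 10 9
f 9 12 11
f 11 13 9
f 10 16 12
f 14 10 13
f 14 16 10
f 12 16 11
f 15 13 11
f 11 16 15
f 15 14 13
f 16 14 15
f 17 28 22
f 17 22 18
f 17 18 24
f 17 24 27
f 17 27 28
f 18 22 26
f 22 28 21
f 28 27 19
f 27 24 23
f 24 18 25
f 20 26 21
f 20 21 19
f 20 19 23
f 20 23 25
f 20 25 26
f 21 26 22
f 19 21 28
f 23 19 27
f 25 23 24
f 26 25 18
f 30 32 29
f 33 30 29
f 29 32 31
f 31 33 29
f 30 36 32
f 34 30 33
f 34 36 30
f 32 36 31
f 35 33 31
f 31 36 35
f 35 34 33
f 36 34 35



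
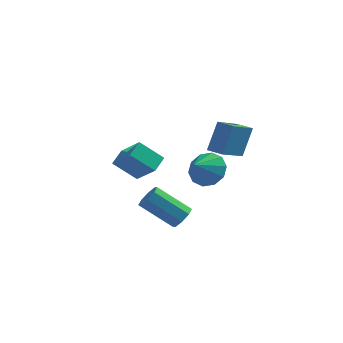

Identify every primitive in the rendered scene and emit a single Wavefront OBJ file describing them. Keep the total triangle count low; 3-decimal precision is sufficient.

v 1.286 0.684 1.389
v 1.696 1.427 2.863
v 2.101 2.264 0.367
v 2.51 3.006 1.841
v 2.03 0.294 1.379
v 2.439 1.036 2.853
v 2.844 1.873 0.357
v 3.254 2.616 1.831
v 0.461 -2.357 -1.292
v 0.867 -2.178 -0.79
v -0.715 -1.965 0.414
v -1.121 -2.143 -0.088
v 0.71 -1.777 -1.068
v -0.872 -1.563 0.137
v 0.407 -1.715 -1.477
v -1.175 -1.501 -0.272
v 0.136 -2.029 -1.778
v -1.447 -1.816 -0.573
v 0.055 -2.535 -1.794
v -1.527 -2.322 -0.59
v 0.212 -2.937 -1.517
v -1.37 -2.723 -0.312
v 0.515 -2.999 -1.108
v -1.067 -2.785 0.097
v 0.787 -2.684 -0.807
v -0.796 -2.471 0.398
v 1.425 -0.688 0.933
v 2.31 -0.877 1.309
v 0.895 -1.552 1.747
v 2.064 -0.425 1.628
v 1.573 -0.073 1.681
v 1.026 0.043 1.449
v 0.632 -0.12 1.019
v 0.54 -0.5 0.557
v 0.787 -0.952 0.238
v 1.277 -1.303 0.184
v 1.824 -1.42 0.417
v 2.219 -1.257 0.846
v -3.584 3.885 -1.802
v -2.588 3.01 -0.599
v -3.252 4.774 -1.429
v -2.257 3.899 -0.227
v -2.383 3.861 -2.813
v -1.388 2.986 -1.611
v -2.052 4.75 -2.441
v -1.056 3.875 -1.238
f 2 4 1
f 5 2 1
f 1 4 3
f 3 5 1
f 2 8 4
f 6 2 5
f 6 8 2
f 4 8 3
f 7 5 3
f 3 8 7
f 7 6 5
f 8 6 7
f 10 9 13
f 10 13 11
f 11 13 14
f 11 14 12
f 13 9 15
f 13 15 14
f 14 15 16
f 14 16 12
f 15 9 17
f 15 17 16
f 16 17 18
f 16 18 12
f 17 9 19
f 17 19 18
f 18 19 20
f 18 20 12
f 19 9 21
f 19 21 20
f 20 21 22
f 20 22 12
f 21 9 23
f 21 23 22
f 22 23 24
f 22 24 12
f 23 9 25
f 23 25 24
f 24 25 26
f 24 26 12
f 25 9 10
f 25 10 26
f 26 10 11
f 26 11 12
f 28 27 30
f 28 30 29
f 30 27 31
f 30 31 29
f 31 27 32
f 31 32 29
f 32 27 33
f 32 33 29
f 33 27 34
f 33 34 29
f 34 27 35
f 34 35 29
f 35 27 36
f 35 36 29
f 36 27 37
f 36 37 29
f 37 27 38
f 37 38 29
f 38 27 28
f 38 28 29
f 40 42 39
f 43 40 39
f 39 42 41
f 41 43 39
f 40 46 42
f 44 40 43
f 44 46 40
f 42 46 41
f 45 43 41
f 41 46 45
f 45 44 43
f 46 44 45



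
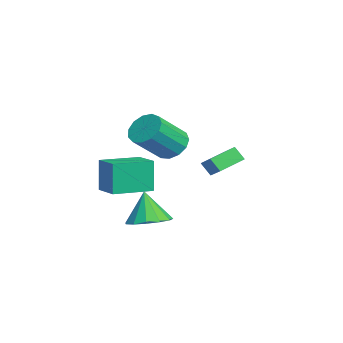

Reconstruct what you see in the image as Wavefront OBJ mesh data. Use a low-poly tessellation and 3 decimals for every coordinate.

v 2.909 -2.623 -2.734
v 3.698 -3.358 -2.573
v 2.411 -2.797 -1.086
v 3.942 -2.811 -2.441
v 3.859 -2.204 -2.402
v 3.475 -1.729 -2.468
v 2.911 -1.539 -2.618
v 2.346 -1.692 -2.806
v 1.961 -2.141 -2.97
v 1.876 -2.743 -3.059
v 2.12 -3.307 -3.045
v 2.614 -3.653 -2.932
v 3.203 -3.672 -2.756
v -1.946 -4.636 -2.648
v -2.262 -4.604 -0.836
v -2.778 -2.662 -2.828
v -3.095 -2.63 -1.016
v -0.605 -4.05 -2.424
v -0.922 -4.018 -0.612
v -1.438 -2.076 -2.604
v -1.754 -2.044 -0.792
v -2.814 0.751 -2.229
v -3.119 0.309 -1.531
v -3.46 1.986 -1.73
v -3.765 1.544 -1.033
v -1.635 1.076 -1.507
v -1.94 0.634 -0.81
v -2.281 2.311 -1.009
v -2.586 1.869 -0.311
v -2.727 -1.103 -0.103
v -2.007 -1.291 -0.756
v -1.072 -2.665 0.67
v -1.793 -2.477 1.323
v -1.834 -0.857 -0.451
v -0.899 -2.231 0.975
v -1.944 -0.501 -0.036
v -1.01 -1.875 1.39
v -2.303 -0.336 0.358
v -1.369 -1.71 1.784
v -2.797 -0.415 0.605
v -1.862 -1.789 2.032
v -3.269 -0.712 0.628
v -2.334 -2.086 2.054
v -3.568 -1.133 0.418
v -2.634 -2.508 1.845
v -3.601 -1.545 0.043
v -2.666 -2.919 1.47
v -3.356 -1.816 -0.378
v -2.422 -3.19 1.048
v -2.912 -1.861 -0.713
v -1.977 -3.235 0.714
v -2.409 -1.665 -0.853
v -1.474 -3.039 0.573
f 2 1 4
f 2 4 3
f 4 1 5
f 4 5 3
f 5 1 6
f 5 6 3
f 6 1 7
f 6 7 3
f 7 1 8
f 7 8 3
f 8 1 9
f 8 9 3
f 9 1 10
f 9 10 3
f 10 1 11
f 10 11 3
f 11 1 12
f 11 12 3
f 12 1 13
f 12 13 3
f 13 1 2
f 13 2 3
f 15 17 14
f 18 15 14
f 14 17 16
f 16 18 14
f 15 21 17
f 19 15 18
f 19 21 15
f 17 21 16
f 20 18 16
f 16 21 20
f 20 19 18
f 21 19 20
f 23 25 22
f 26 23 22
f 22 25 24
f 24 26 22
f 23 29 25
f 27 23 26
f 27 29 23
f 25 29 24
f 28 26 24
f 24 29 28
f 28 27 26
f 29 27 28
f 31 30 34
f 31 34 32
f 32 34 35
f 32 35 33
f 34 30 36
f 34 36 35
f 35 36 37
f 35 37 33
f 36 30 38
f 36 38 37
f 37 38 39
f 37 39 33
f 38 30 40
f 38 40 39
f 39 40 41
f 39 41 33
f 40 30 42
f 40 42 41
f 41 42 43
f 41 43 33
f 42 30 44
f 42 44 43
f 43 44 45
f 43 45 33
f 44 30 46
f 44 46 45
f 45 46 47
f 45 47 33
f 46 30 48
f 46 48 47
f 47 48 49
f 47 49 33
f 48 30 50
f 48 50 49
f 49 50 51
f 49 51 33
f 50 30 52
f 50 52 51
f 51 52 53
f 51 53 33
f 52 30 31
f 52 31 53
f 53 31 32
f 53 32 33



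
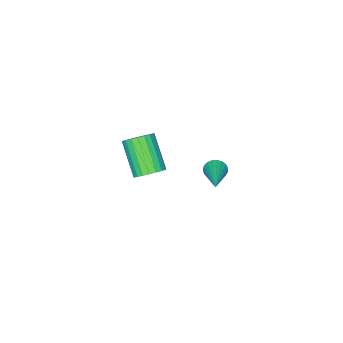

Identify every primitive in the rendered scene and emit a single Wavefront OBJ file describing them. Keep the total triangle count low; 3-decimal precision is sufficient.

v -0.975 1.654 3.288
v -0.645 1.495 2.933
v 0.275 2.766 3.952
v -0.738 1.659 2.836
v -0.873 1.821 2.817
v -1.025 1.955 2.879
v -1.169 2.037 3.012
v -1.279 2.053 3.193
v -1.336 1.999 3.39
v -1.331 1.886 3.569
v -1.265 1.733 3.7
v -1.148 1.566 3.759
v -1.001 1.415 3.737
v -0.85 1.305 3.637
v -0.72 1.255 3.477
v -0.635 1.274 3.284
v -0.608 1.359 3.091
v -1.392 -2.458 -0.479
v -1.074 -2.991 -0.863
v -1.671 -4.255 0.394
v -1.988 -3.722 0.779
v -0.851 -2.908 -0.674
v -1.448 -4.172 0.583
v -0.722 -2.747 -0.452
v -1.319 -4.011 0.806
v -0.708 -2.537 -0.233
v -1.305 -3.801 1.024
v -0.813 -2.313 -0.058
v -1.41 -3.576 1.2
v -1.018 -2.113 0.045
v -1.615 -3.377 1.303
v -1.287 -1.974 0.058
v -1.884 -3.238 1.315
v -1.575 -1.918 -0.023
v -2.172 -3.182 1.235
v -1.83 -1.956 -0.182
v -2.427 -3.219 1.075
v -2.01 -2.08 -0.392
v -2.607 -3.344 0.865
v -2.083 -2.27 -0.618
v -2.68 -3.534 0.639
v -2.036 -2.492 -0.819
v -2.633 -3.756 0.438
v -1.878 -2.709 -0.962
v -2.475 -3.973 0.296
v -1.636 -2.882 -1.021
v -2.233 -4.146 0.237
v -1.351 -2.982 -0.986
v -1.948 -4.245 0.272
f 2 1 4
f 2 4 3
f 4 1 5
f 4 5 3
f 5 1 6
f 5 6 3
f 6 1 7
f 6 7 3
f 7 1 8
f 7 8 3
f 8 1 9
f 8 9 3
f 9 1 10
f 9 10 3
f 10 1 11
f 10 11 3
f 11 1 12
f 11 12 3
f 12 1 13
f 12 13 3
f 13 1 14
f 13 14 3
f 14 1 15
f 14 15 3
f 15 1 16
f 15 16 3
f 16 1 17
f 16 17 3
f 17 1 2
f 17 2 3
f 19 18 22
f 19 22 20
f 20 22 23
f 20 23 21
f 22 18 24
f 22 24 23
f 23 24 25
f 23 25 21
f 24 18 26
f 24 26 25
f 25 26 27
f 25 27 21
f 26 18 28
f 26 28 27
f 27 28 29
f 27 29 21
f 28 18 30
f 28 30 29
f 29 30 31
f 29 31 21
f 30 18 32
f 30 32 31
f 31 32 33
f 31 33 21
f 32 18 34
f 32 34 33
f 33 34 35
f 33 35 21
f 34 18 36
f 34 36 35
f 35 36 37
f 35 37 21
f 36 18 38
f 36 38 37
f 37 38 39
f 37 39 21
f 38 18 40
f 38 40 39
f 39 40 41
f 39 41 21
f 40 18 42
f 40 42 41
f 41 42 43
f 41 43 21
f 42 18 44
f 42 44 43
f 43 44 45
f 43 45 21
f 44 18 46
f 44 46 45
f 45 46 47
f 45 47 21
f 46 18 48
f 46 48 47
f 47 48 49
f 47 49 21
f 48 18 19
f 48 19 49
f 49 19 20
f 49 20 21



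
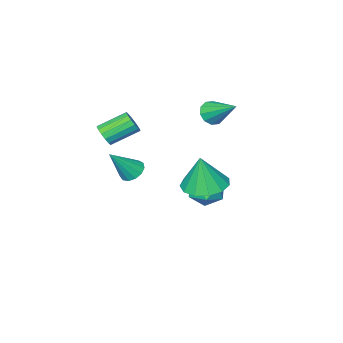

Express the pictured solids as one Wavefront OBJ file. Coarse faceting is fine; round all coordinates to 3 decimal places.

v -4.73 -2.663 -3.072
v -4.243 -2.143 -3.612
v -3.617 -3.577 -2.948
v -3.13 -3.057 -3.488
v -3.346 -2.772 -2.669
v -4.034 -2.207 -2.746
v -3.826 -3.513 -3.814
v -4.514 -2.948 -3.891
v -3.685 -2.668 -4.071
v -3.388 -2.211 -3.363
v -4.472 -3.509 -3.197
v -4.175 -3.052 -2.489
v -3.902 -2.479 1.607
v -3.319 -2.305 1.409
v -3.998 -1.081 2.553
v -3.584 -2.153 1.158
v -3.97 -2.126 1.078
v -4.331 -2.233 1.201
v -4.527 -2.435 1.479
v -4.485 -2.653 1.806
v -4.22 -2.805 2.057
v -3.834 -2.832 2.137
v -3.473 -2.725 2.014
v -3.277 -2.523 1.736
v -0.101 -3.021 -0.715
v 0.324 -2.701 -1.013
v 0.921 -3.199 0.555
v 0.139 -2.473 -0.832
v -0.121 -2.42 -0.615
v -0.376 -2.557 -0.429
v -0.543 -2.842 -0.334
v -0.57 -3.184 -0.36
v -0.449 -3.474 -0.498
v -0.217 -3.62 -0.706
v 0.052 -3.577 -0.916
v 0.272 -3.357 -1.062
v 0.373 -3.03 -1.098
v 1.085 -3.314 1.66
v 1.266 -3.541 2.139
v 0.176 -3.012 2.8
v -0.005 -2.786 2.32
v 1.388 -3.278 2.129
v 0.298 -2.749 2.79
v 1.428 -3.025 1.994
v 0.338 -2.496 2.655
v 1.377 -2.849 1.769
v 0.287 -2.321 2.43
v 1.247 -2.798 1.515
v 0.157 -2.27 2.176
v 1.074 -2.886 1.299
v -0.016 -2.357 1.96
v 0.904 -3.088 1.18
v -0.186 -2.559 1.841
v 0.782 -3.351 1.19
v -0.308 -2.822 1.851
v 0.742 -3.604 1.325
v -0.348 -3.075 1.986
v 0.793 -3.779 1.55
v -0.297 -3.251 2.211
v 0.923 -3.83 1.804
v -0.167 -3.302 2.465
v 1.096 -3.743 2.02
v 0.006 -3.214 2.681
v -2.624 -1.395 -1.689
v -2.087 -0.496 -1.771
v -2.356 -1.405 -0.051
v -2.651 -0.345 -1.678
v -3.207 -0.527 -1.588
v -3.577 -0.985 -1.531
v -3.645 -1.572 -1.524
v -3.389 -2.104 -1.569
v -2.889 -2.41 -1.652
v -2.306 -2.394 -1.748
v -1.823 -2.06 -1.824
v -1.594 -1.516 -1.858
v -1.693 -0.933 -1.838
f 1 12 6
f 1 6 2
f 1 2 8
f 1 8 11
f 1 11 12
f 2 6 10
f 6 12 5
f 12 11 3
f 11 8 7
f 8 2 9
f 4 10 5
f 4 5 3
f 4 3 7
f 4 7 9
f 4 9 10
f 5 10 6
f 3 5 12
f 7 3 11
f 9 7 8
f 10 9 2
f 14 13 16
f 14 16 15
f 16 13 17
f 16 17 15
f 17 13 18
f 17 18 15
f 18 13 19
f 18 19 15
f 19 13 20
f 19 20 15
f 20 13 21
f 20 21 15
f 21 13 22
f 21 22 15
f 22 13 23
f 22 23 15
f 23 13 24
f 23 24 15
f 24 13 14
f 24 14 15
f 26 25 28
f 26 28 27
f 28 25 29
f 28 29 27
f 29 25 30
f 29 30 27
f 30 25 31
f 30 31 27
f 31 25 32
f 31 32 27
f 32 25 33
f 32 33 27
f 33 25 34
f 33 34 27
f 34 25 35
f 34 35 27
f 35 25 36
f 35 36 27
f 36 25 37
f 36 37 27
f 37 25 26
f 37 26 27
f 39 38 42
f 39 42 40
f 40 42 43
f 40 43 41
f 42 38 44
f 42 44 43
f 43 44 45
f 43 45 41
f 44 38 46
f 44 46 45
f 45 46 47
f 45 47 41
f 46 38 48
f 46 48 47
f 47 48 49
f 47 49 41
f 48 38 50
f 48 50 49
f 49 50 51
f 49 51 41
f 50 38 52
f 50 52 51
f 51 52 53
f 51 53 41
f 52 38 54
f 52 54 53
f 53 54 55
f 53 55 41
f 54 38 56
f 54 56 55
f 55 56 57
f 55 57 41
f 56 38 58
f 56 58 57
f 57 58 59
f 57 59 41
f 58 38 60
f 58 60 59
f 59 60 61
f 59 61 41
f 60 38 62
f 60 62 61
f 61 62 63
f 61 63 41
f 62 38 39
f 62 39 63
f 63 39 40
f 63 40 41
f 65 64 67
f 65 67 66
f 67 64 68
f 67 68 66
f 68 64 69
f 68 69 66
f 69 64 70
f 69 70 66
f 70 64 71
f 70 71 66
f 71 64 72
f 71 72 66
f 72 64 73
f 72 73 66
f 73 64 74
f 73 74 66
f 74 64 75
f 74 75 66
f 75 64 76
f 75 76 66
f 76 64 65
f 76 65 66



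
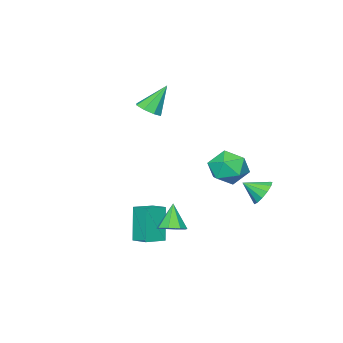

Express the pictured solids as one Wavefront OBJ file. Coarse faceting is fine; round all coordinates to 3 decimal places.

v 2.052 0.63 -4.204
v 1.493 0.149 -2.153
v 2.168 1.649 -3.934
v 1.609 1.167 -1.882
v 3.291 0.413 -3.918
v 2.732 -0.069 -1.866
v 3.407 1.431 -3.647
v 2.848 0.95 -1.596
v -2.998 3.801 -1.648
v -2.574 4.434 -1.207
v -2.382 2.919 -0.972
v -2.989 4.34 -0.952
v -3.406 4.075 -0.918
v -3.694 3.723 -1.116
v -3.761 3.396 -1.483
v -3.585 3.197 -1.902
v -3.223 3.191 -2.24
v -2.789 3.378 -2.391
v -2.421 3.7 -2.305
v -2.237 4.053 -2.011
v -2.294 4.327 -1.601
v -1.758 -3.125 2.837
v -1.151 -3.439 3.271
v -2.682 -2.635 4.483
v -1.064 -2.839 3.141
v -1.384 -2.407 2.833
v -1.923 -2.395 2.527
v -2.366 -2.811 2.403
v -2.452 -3.411 2.533
v -2.132 -3.844 2.841
v -1.593 -3.855 3.147
v -3.238 2.3 0.353
v -2.485 2.619 -0.566
v -3.315 0.441 -0.354
v -2.562 0.76 -1.273
v -2.138 0.71 -0.12
v -2.09 1.859 0.317
v -3.71 1.201 -1.237
v -3.662 2.35 -0.8
v -2.777 1.939 -1.549
v -1.805 1.636 -0.858
v -3.995 1.424 -0.062
v -3.023 1.121 0.629
v 2.987 2.834 -2.353
v 3.598 3.148 -1.962
v 2.353 2.346 -0.967
v 3.143 3.54 -2.032
v 2.597 3.518 -2.29
v 2.279 3.096 -2.585
v 2.376 2.521 -2.743
v 2.831 2.129 -2.673
v 3.378 2.151 -2.415
v 3.696 2.573 -2.121
f 2 4 1
f 5 2 1
f 1 4 3
f 3 5 1
f 2 8 4
f 6 2 5
f 6 8 2
f 4 8 3
f 7 5 3
f 3 8 7
f 7 6 5
f 8 6 7
f 10 9 12
f 10 12 11
f 12 9 13
f 12 13 11
f 13 9 14
f 13 14 11
f 14 9 15
f 14 15 11
f 15 9 16
f 15 16 11
f 16 9 17
f 16 17 11
f 17 9 18
f 17 18 11
f 18 9 19
f 18 19 11
f 19 9 20
f 19 20 11
f 20 9 21
f 20 21 11
f 21 9 10
f 21 10 11
f 23 22 25
f 23 25 24
f 25 22 26
f 25 26 24
f 26 22 27
f 26 27 24
f 27 22 28
f 27 28 24
f 28 22 29
f 28 29 24
f 29 22 30
f 29 30 24
f 30 22 31
f 30 31 24
f 31 22 23
f 31 23 24
f 32 43 37
f 32 37 33
f 32 33 39
f 32 39 42
f 32 42 43
f 33 37 41
f 37 43 36
f 43 42 34
f 42 39 38
f 39 33 40
f 35 41 36
f 35 36 34
f 35 34 38
f 35 38 40
f 35 40 41
f 36 41 37
f 34 36 43
f 38 34 42
f 40 38 39
f 41 40 33
f 45 44 47
f 45 47 46
f 47 44 48
f 47 48 46
f 48 44 49
f 48 49 46
f 49 44 50
f 49 50 46
f 50 44 51
f 50 51 46
f 51 44 52
f 51 52 46
f 52 44 53
f 52 53 46
f 53 44 45
f 53 45 46



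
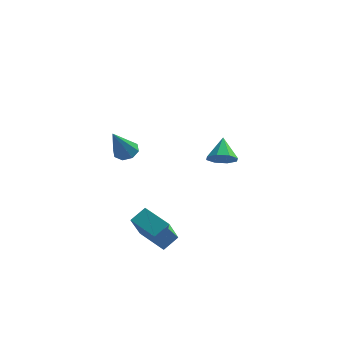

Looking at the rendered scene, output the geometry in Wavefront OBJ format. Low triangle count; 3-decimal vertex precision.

v 0.603 -1.822 0.344
v 1.144 -1.891 0.42
v 0.297 -2.658 1.756
v 1 -1.538 0.598
v 0.624 -1.351 0.627
v 0.236 -1.44 0.49
v 0.063 -1.752 0.268
v 0.207 -2.106 0.089
v 0.583 -2.293 0.06
v 0.971 -2.204 0.197
v 3.562 2.756 -2.486
v 4.141 3.06 -2.735
v 3.418 3.664 -1.714
v 3.7 3.213 -2.998
v 3.178 3.099 -2.96
v 2.881 2.784 -2.645
v 2.983 2.452 -2.237
v 3.424 2.299 -1.974
v 3.946 2.414 -2.011
v 4.243 2.729 -2.326
v 0.913 -2.428 -3.323
v 1.378 -1.862 -2.891
v 1.052 -1.461 -4.739
v 1.516 -0.895 -4.307
v 2.064 -3.105 -3.673
v 2.528 -2.539 -3.241
v 2.202 -2.138 -5.089
v 2.667 -1.572 -4.657
f 2 1 4
f 2 4 3
f 4 1 5
f 4 5 3
f 5 1 6
f 5 6 3
f 6 1 7
f 6 7 3
f 7 1 8
f 7 8 3
f 8 1 9
f 8 9 3
f 9 1 10
f 9 10 3
f 10 1 2
f 10 2 3
f 12 11 14
f 12 14 13
f 14 11 15
f 14 15 13
f 15 11 16
f 15 16 13
f 16 11 17
f 16 17 13
f 17 11 18
f 17 18 13
f 18 11 19
f 18 19 13
f 19 11 20
f 19 20 13
f 20 11 12
f 20 12 13
f 22 24 21
f 25 22 21
f 21 24 23
f 23 25 21
f 22 28 24
f 26 22 25
f 26 28 22
f 24 28 23
f 27 25 23
f 23 28 27
f 27 26 25
f 28 26 27



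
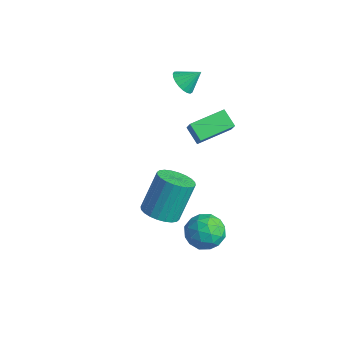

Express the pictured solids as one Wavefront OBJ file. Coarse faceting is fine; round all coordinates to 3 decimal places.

v 0.227 -0.774 1.48
v -0.552 -0.742 2.006
v 0.466 0.859 1.733
v -0.313 0.891 2.259
v 0.693 -0.951 2.181
v -0.086 -0.919 2.707
v 0.932 0.682 2.434
v 0.153 0.714 2.96
v 2.019 -2.136 -1.618
v 2.721 -1.541 -1.788
v 3.019 -3.219 -1.272
v 3.721 -2.624 -1.442
v 3.167 -2.494 -0.699
v 2.549 -1.824 -0.913
v 3.191 -2.936 -2.147
v 2.573 -2.266 -2.361
v 3.446 -2.036 -2.115
v 3.431 -1.763 -1.22
v 2.309 -2.997 -1.84
v 2.294 -2.724 -0.945
v 2.282 -1.743 -1.734
v 3.458 -3.017 -1.326
v 3.132 -2.94 -0.89
v 3.545 -2.59 -0.99
v 2.181 -1.91 -1.219
v 2.594 -1.56 -1.319
v 2.856 -2.12 -0.679
v 3.146 -3.2 -1.741
v 3.559 -2.85 -1.841
v 2.195 -2.17 -2.07
v 2.608 -1.82 -2.17
v 2.884 -2.64 -2.381
v 3.121 -1.685 -2.026
v 3.709 -2.321 -1.822
v 3.397 -2.504 -2.237
v 3.033 -2.111 -2.362
v 3.113 -1.524 -1.5
v 3.7 -2.161 -1.296
v 3.375 -2.084 -0.859
v 3.012 -1.69 -0.985
v 3.538 -1.815 -1.692
v 2.04 -2.599 -1.764
v 2.627 -3.236 -1.56
v 2.728 -3.07 -2.075
v 2.365 -2.676 -2.201
v 2.031 -2.439 -1.238
v 2.619 -3.075 -1.034
v 2.707 -2.649 -0.698
v 2.343 -2.256 -0.823
v 2.202 -2.945 -1.368
v 2.436 -4.375 0.685
v 3.18 -4.68 0.929
v 3.028 -3.729 2.579
v 2.284 -3.425 2.335
v 3.27 -4.404 0.778
v 3.118 -3.453 2.428
v 3.234 -4.123 0.613
v 3.082 -3.172 2.263
v 3.076 -3.881 0.459
v 2.924 -2.93 2.109
v 2.821 -3.714 0.339
v 2.669 -2.763 1.989
v 2.507 -3.647 0.272
v 2.355 -2.697 1.922
v 2.182 -3.692 0.268
v 2.03 -2.741 1.917
v 1.896 -3.841 0.327
v 1.744 -2.89 1.977
v 1.692 -4.071 0.441
v 1.54 -3.12 2.091
v 1.602 -4.347 0.592
v 1.45 -3.396 2.242
v 1.638 -4.628 0.757
v 1.486 -3.677 2.407
v 1.796 -4.87 0.911
v 1.644 -3.919 2.561
v 2.051 -5.037 1.031
v 1.899 -4.086 2.681
v 2.365 -5.103 1.098
v 2.213 -4.153 2.748
v 2.69 -5.059 1.103
v 2.538 -4.108 2.752
v 2.976 -4.91 1.043
v 2.824 -3.959 2.693
v -2.741 0.712 2.696
v -2.504 1.072 2.183
v -2.319 1.388 3.364
v -2.754 1.188 2.224
v -3.002 1.221 2.347
v -3.205 1.166 2.53
v -3.327 1.032 2.741
v -3.348 0.844 2.945
v -3.264 0.632 3.106
v -3.089 0.434 3.196
v -2.854 0.285 3.199
v -2.6 0.209 3.115
v -2.369 0.22 2.959
v -2.203 0.317 2.757
v -2.13 0.481 2.544
v -2.162 0.686 2.358
v -2.295 0.895 2.23
f 2 4 1
f 5 2 1
f 1 4 3
f 3 5 1
f 2 8 4
f 6 2 5
f 6 8 2
f 4 8 3
f 7 5 3
f 3 8 7
f 7 6 5
f 8 6 7
f 9 46 25
f 46 20 49
f 25 49 14
f 46 49 25
f 9 25 21
f 25 14 26
f 21 26 10
f 25 26 21
f 9 21 30
f 21 10 31
f 30 31 16
f 21 31 30
f 9 30 42
f 30 16 45
f 42 45 19
f 30 45 42
f 9 42 46
f 42 19 50
f 46 50 20
f 42 50 46
f 10 26 37
f 26 14 40
f 37 40 18
f 26 40 37
f 14 49 27
f 49 20 48
f 27 48 13
f 49 48 27
f 20 50 47
f 50 19 43
f 47 43 11
f 50 43 47
f 19 45 44
f 45 16 32
f 44 32 15
f 45 32 44
f 16 31 36
f 31 10 33
f 36 33 17
f 31 33 36
f 12 38 24
f 38 18 39
f 24 39 13
f 38 39 24
f 12 24 22
f 24 13 23
f 22 23 11
f 24 23 22
f 12 22 29
f 22 11 28
f 29 28 15
f 22 28 29
f 12 29 34
f 29 15 35
f 34 35 17
f 29 35 34
f 12 34 38
f 34 17 41
f 38 41 18
f 34 41 38
f 13 39 27
f 39 18 40
f 27 40 14
f 39 40 27
f 11 23 47
f 23 13 48
f 47 48 20
f 23 48 47
f 15 28 44
f 28 11 43
f 44 43 19
f 28 43 44
f 17 35 36
f 35 15 32
f 36 32 16
f 35 32 36
f 18 41 37
f 41 17 33
f 37 33 10
f 41 33 37
f 52 51 55
f 52 55 53
f 53 55 56
f 53 56 54
f 55 51 57
f 55 57 56
f 56 57 58
f 56 58 54
f 57 51 59
f 57 59 58
f 58 59 60
f 58 60 54
f 59 51 61
f 59 61 60
f 60 61 62
f 60 62 54
f 61 51 63
f 61 63 62
f 62 63 64
f 62 64 54
f 63 51 65
f 63 65 64
f 64 65 66
f 64 66 54
f 65 51 67
f 65 67 66
f 66 67 68
f 66 68 54
f 67 51 69
f 67 69 68
f 68 69 70
f 68 70 54
f 69 51 71
f 69 71 70
f 70 71 72
f 70 72 54
f 71 51 73
f 71 73 72
f 72 73 74
f 72 74 54
f 73 51 75
f 73 75 74
f 74 75 76
f 74 76 54
f 75 51 77
f 75 77 76
f 76 77 78
f 76 78 54
f 77 51 79
f 77 79 78
f 78 79 80
f 78 80 54
f 79 51 81
f 79 81 80
f 80 81 82
f 80 82 54
f 81 51 83
f 81 83 82
f 82 83 84
f 82 84 54
f 83 51 52
f 83 52 84
f 84 52 53
f 84 53 54
f 86 85 88
f 86 88 87
f 88 85 89
f 88 89 87
f 89 85 90
f 89 90 87
f 90 85 91
f 90 91 87
f 91 85 92
f 91 92 87
f 92 85 93
f 92 93 87
f 93 85 94
f 93 94 87
f 94 85 95
f 94 95 87
f 95 85 96
f 95 96 87
f 96 85 97
f 96 97 87
f 97 85 98
f 97 98 87
f 98 85 99
f 98 99 87
f 99 85 100
f 99 100 87
f 100 85 101
f 100 101 87
f 101 85 86
f 101 86 87



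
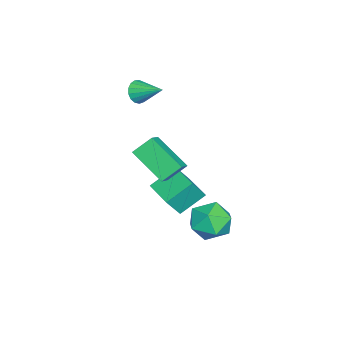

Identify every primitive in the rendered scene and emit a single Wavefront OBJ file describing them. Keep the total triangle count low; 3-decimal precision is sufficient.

v -0.171 -1.45 1.832
v -0.658 -0.627 2.667
v 0.593 0.209 0.642
v 0.105 1.032 1.477
v 0.735 -1.472 2.383
v 0.247 -0.649 3.218
v 1.498 0.187 1.193
v 1.011 1.01 2.028
v -1.375 2.071 -2.013
v -0.726 2.984 -2.522
v -0.934 0.896 -3.558
v -0.285 1.809 -4.067
v 0.123 1.261 -3.044
v -0.15 1.987 -2.089
v -1.51 1.893 -3.991
v -1.783 2.619 -3.036
v -0.81 2.874 -3.745
v 0.199 2.483 -3.16
v -1.859 1.397 -2.92
v -0.85 1.006 -2.335
v -2.715 -1.672 -2.567
v -3.659 -0.627 -1.632
v -3.351 -1.155 -3.787
v -4.295 -0.11 -2.852
v -1.505 -0.47 -2.688
v -2.449 0.575 -1.753
v -2.141 0.047 -3.908
v -3.085 1.092 -2.973
v -4.047 -2.632 3.301
v -3.639 -3.004 3.764
v -3.573 -1.248 3.999
v -3.428 -2.943 3.498
v -3.358 -2.81 3.188
v -3.447 -2.637 2.904
v -3.672 -2.462 2.71
v -3.984 -2.326 2.653
v -4.31 -2.261 2.743
v -4.575 -2.28 2.962
v -4.72 -2.38 3.259
v -4.71 -2.538 3.565
v -4.548 -2.717 3.811
v -4.272 -2.877 3.94
v -3.943 -2.98 3.923
f 2 4 1
f 5 2 1
f 1 4 3
f 3 5 1
f 2 8 4
f 6 2 5
f 6 8 2
f 4 8 3
f 7 5 3
f 3 8 7
f 7 6 5
f 8 6 7
f 9 20 14
f 9 14 10
f 9 10 16
f 9 16 19
f 9 19 20
f 10 14 18
f 14 20 13
f 20 19 11
f 19 16 15
f 16 10 17
f 12 18 13
f 12 13 11
f 12 11 15
f 12 15 17
f 12 17 18
f 13 18 14
f 11 13 20
f 15 11 19
f 17 15 16
f 18 17 10
f 22 24 21
f 25 22 21
f 21 24 23
f 23 25 21
f 22 28 24
f 26 22 25
f 26 28 22
f 24 28 23
f 27 25 23
f 23 28 27
f 27 26 25
f 28 26 27
f 30 29 32
f 30 32 31
f 32 29 33
f 32 33 31
f 33 29 34
f 33 34 31
f 34 29 35
f 34 35 31
f 35 29 36
f 35 36 31
f 36 29 37
f 36 37 31
f 37 29 38
f 37 38 31
f 38 29 39
f 38 39 31
f 39 29 40
f 39 40 31
f 40 29 41
f 40 41 31
f 41 29 42
f 41 42 31
f 42 29 43
f 42 43 31
f 43 29 30
f 43 30 31



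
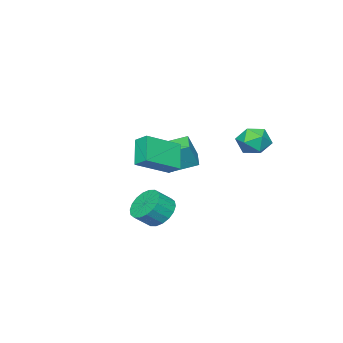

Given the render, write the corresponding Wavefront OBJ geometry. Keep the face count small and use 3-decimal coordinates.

v -4.303 1.15 3.846
v -3.58 1.085 4.454
v -4.08 -0.305 3.426
v -3.357 -0.37 4.034
v -4.242 -0.292 4.358
v -4.38 0.608 4.618
v -3.28 0.172 3.262
v -3.418 1.072 3.522
v -2.948 0.481 4.093
v -3.543 0.194 4.77
v -4.117 0.586 3.11
v -4.712 0.299 3.787
v -0.498 -2.083 3.801
v 1.241 -2.677 4.688
v -0.477 -1.359 4.245
v 1.261 -1.953 5.132
v 0.339 -1.387 2.628
v 2.077 -1.981 3.515
v 0.359 -0.663 3.072
v 2.098 -1.257 3.959
v 1.798 -0.639 0.725
v 2.482 -0.335 0.14
v 3.225 -0.677 0.829
v 2.542 -0.981 1.415
v 2.41 0.003 0.384
v 3.153 -0.339 1.074
v 2.217 0.213 0.696
v 2.961 -0.129 1.386
v 1.942 0.255 1.014
v 2.685 -0.087 1.704
v 1.637 0.119 1.274
v 2.381 -0.223 1.964
v 1.365 -0.166 1.426
v 2.108 -0.508 2.116
v 1.179 -0.546 1.439
v 1.922 -0.888 2.129
v 1.115 -0.943 1.311
v 1.858 -1.285 2
v 1.187 -1.281 1.066
v 1.93 -1.623 1.756
v 1.379 -1.491 0.754
v 2.123 -1.833 1.444
v 1.655 -1.533 0.436
v 2.398 -1.875 1.126
v 1.959 -1.397 0.176
v 2.703 -1.739 0.866
v 2.232 -1.112 0.024
v 2.975 -1.454 0.714
v 2.418 -0.732 0.011
v 3.161 -1.074 0.701
v -3.439 -4.695 1.458
v -2.888 -4.863 2.778
v -4.375 -3.515 1.998
v -3.824 -3.683 3.318
v -2.516 -3.837 1.182
v -1.965 -4.005 2.502
v -3.452 -2.657 1.722
v -2.901 -2.825 3.042
f 1 12 6
f 1 6 2
f 1 2 8
f 1 8 11
f 1 11 12
f 2 6 10
f 6 12 5
f 12 11 3
f 11 8 7
f 8 2 9
f 4 10 5
f 4 5 3
f 4 3 7
f 4 7 9
f 4 9 10
f 5 10 6
f 3 5 12
f 7 3 11
f 9 7 8
f 10 9 2
f 14 16 13
f 17 14 13
f 13 16 15
f 15 17 13
f 14 20 16
f 18 14 17
f 18 20 14
f 16 20 15
f 19 17 15
f 15 20 19
f 19 18 17
f 20 18 19
f 22 21 25
f 22 25 23
f 23 25 26
f 23 26 24
f 25 21 27
f 25 27 26
f 26 27 28
f 26 28 24
f 27 21 29
f 27 29 28
f 28 29 30
f 28 30 24
f 29 21 31
f 29 31 30
f 30 31 32
f 30 32 24
f 31 21 33
f 31 33 32
f 32 33 34
f 32 34 24
f 33 21 35
f 33 35 34
f 34 35 36
f 34 36 24
f 35 21 37
f 35 37 36
f 36 37 38
f 36 38 24
f 37 21 39
f 37 39 38
f 38 39 40
f 38 40 24
f 39 21 41
f 39 41 40
f 40 41 42
f 40 42 24
f 41 21 43
f 41 43 42
f 42 43 44
f 42 44 24
f 43 21 45
f 43 45 44
f 44 45 46
f 44 46 24
f 45 21 47
f 45 47 46
f 46 47 48
f 46 48 24
f 47 21 49
f 47 49 48
f 48 49 50
f 48 50 24
f 49 21 22
f 49 22 50
f 50 22 23
f 50 23 24
f 52 54 51
f 55 52 51
f 51 54 53
f 53 55 51
f 52 58 54
f 56 52 55
f 56 58 52
f 54 58 53
f 57 55 53
f 53 58 57
f 57 56 55
f 58 56 57



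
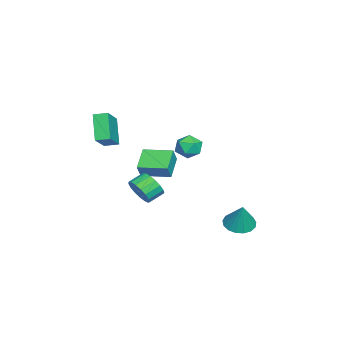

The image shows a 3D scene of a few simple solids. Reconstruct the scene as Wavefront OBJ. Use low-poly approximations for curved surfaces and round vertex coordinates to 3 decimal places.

v 3.78 -1.711 -0.401
v 4.245 -1.788 0.366
v 3.624 -1.125 0.808
v 3.16 -1.049 0.041
v 4.441 -1.466 0.158
v 3.821 -0.803 0.6
v 4.486 -1.2 -0.178
v 3.866 -0.537 0.265
v 4.369 -1.051 -0.565
v 3.749 -0.388 -0.122
v 4.118 -1.053 -0.914
v 3.497 -0.39 -0.472
v 3.788 -1.206 -1.146
v 3.168 -0.544 -0.704
v 3.458 -1.475 -1.208
v 2.837 -0.812 -0.765
v 3.201 -1.798 -1.084
v 2.58 -1.135 -0.642
v 3.076 -2.101 -0.804
v 2.456 -1.438 -0.362
v 3.113 -2.315 -0.432
v 2.493 -1.652 0.01
v 3.303 -2.39 -0.053
v 2.683 -1.728 0.39
v 3.602 -2.31 0.247
v 2.982 -1.648 0.689
v 3.942 -2.093 0.398
v 3.322 -1.43 0.84
v 0.322 -4.525 3.252
v 1.908 -4.646 4.38
v 0.268 -3.693 3.417
v 1.853 -3.814 4.546
v 1.387 -4.166 1.794
v 2.972 -4.287 2.923
v 1.332 -3.334 1.96
v 2.918 -3.455 3.088
v 2.03 1.41 2.877
v 2.802 1.122 3.094
v 1.838 0.298 2.086
v 2.61 0.01 2.303
v 1.985 0.033 2.882
v 2.104 0.72 3.371
v 2.536 0.7 1.809
v 2.655 1.387 2.298
v 3.114 0.683 2.434
v 2.774 0.271 3.097
v 1.866 1.149 2.083
v 1.526 0.737 2.746
v -1.031 -2.304 -0.097
v -0.538 -2.412 0.778
v -0.886 -0.555 0.038
v -0.393 -0.663 0.913
v 0.333 -2.357 -0.873
v 0.826 -2.465 0.002
v 0.478 -0.608 -0.738
v 0.971 -0.716 0.137
v 2.677 3.575 -2.788
v 3.438 3.935 -3.158
v 3.303 3.845 -1.232
v 3.17 4.281 -3.11
v 2.789 4.466 -2.989
v 2.382 4.446 -2.821
v 2.043 4.227 -2.646
v 1.849 3.858 -2.504
v 1.844 3.424 -2.427
v 2.03 3.025 -2.433
v 2.364 2.752 -2.52
v 2.77 2.667 -2.669
v 3.154 2.791 -2.845
v 3.429 3.093 -3.008
v 3.532 3.507 -3.121
f 2 1 5
f 2 5 3
f 3 5 6
f 3 6 4
f 5 1 7
f 5 7 6
f 6 7 8
f 6 8 4
f 7 1 9
f 7 9 8
f 8 9 10
f 8 10 4
f 9 1 11
f 9 11 10
f 10 11 12
f 10 12 4
f 11 1 13
f 11 13 12
f 12 13 14
f 12 14 4
f 13 1 15
f 13 15 14
f 14 15 16
f 14 16 4
f 15 1 17
f 15 17 16
f 16 17 18
f 16 18 4
f 17 1 19
f 17 19 18
f 18 19 20
f 18 20 4
f 19 1 21
f 19 21 20
f 20 21 22
f 20 22 4
f 21 1 23
f 21 23 22
f 22 23 24
f 22 24 4
f 23 1 25
f 23 25 24
f 24 25 26
f 24 26 4
f 25 1 27
f 25 27 26
f 26 27 28
f 26 28 4
f 27 1 2
f 27 2 28
f 28 2 3
f 28 3 4
f 30 32 29
f 33 30 29
f 29 32 31
f 31 33 29
f 30 36 32
f 34 30 33
f 34 36 30
f 32 36 31
f 35 33 31
f 31 36 35
f 35 34 33
f 36 34 35
f 37 48 42
f 37 42 38
f 37 38 44
f 37 44 47
f 37 47 48
f 38 42 46
f 42 48 41
f 48 47 39
f 47 44 43
f 44 38 45
f 40 46 41
f 40 41 39
f 40 39 43
f 40 43 45
f 40 45 46
f 41 46 42
f 39 41 48
f 43 39 47
f 45 43 44
f 46 45 38
f 50 52 49
f 53 50 49
f 49 52 51
f 51 53 49
f 50 56 52
f 54 50 53
f 54 56 50
f 52 56 51
f 55 53 51
f 51 56 55
f 55 54 53
f 56 54 55
f 58 57 60
f 58 60 59
f 60 57 61
f 60 61 59
f 61 57 62
f 61 62 59
f 62 57 63
f 62 63 59
f 63 57 64
f 63 64 59
f 64 57 65
f 64 65 59
f 65 57 66
f 65 66 59
f 66 57 67
f 66 67 59
f 67 57 68
f 67 68 59
f 68 57 69
f 68 69 59
f 69 57 70
f 69 70 59
f 70 57 71
f 70 71 59
f 71 57 58
f 71 58 59

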